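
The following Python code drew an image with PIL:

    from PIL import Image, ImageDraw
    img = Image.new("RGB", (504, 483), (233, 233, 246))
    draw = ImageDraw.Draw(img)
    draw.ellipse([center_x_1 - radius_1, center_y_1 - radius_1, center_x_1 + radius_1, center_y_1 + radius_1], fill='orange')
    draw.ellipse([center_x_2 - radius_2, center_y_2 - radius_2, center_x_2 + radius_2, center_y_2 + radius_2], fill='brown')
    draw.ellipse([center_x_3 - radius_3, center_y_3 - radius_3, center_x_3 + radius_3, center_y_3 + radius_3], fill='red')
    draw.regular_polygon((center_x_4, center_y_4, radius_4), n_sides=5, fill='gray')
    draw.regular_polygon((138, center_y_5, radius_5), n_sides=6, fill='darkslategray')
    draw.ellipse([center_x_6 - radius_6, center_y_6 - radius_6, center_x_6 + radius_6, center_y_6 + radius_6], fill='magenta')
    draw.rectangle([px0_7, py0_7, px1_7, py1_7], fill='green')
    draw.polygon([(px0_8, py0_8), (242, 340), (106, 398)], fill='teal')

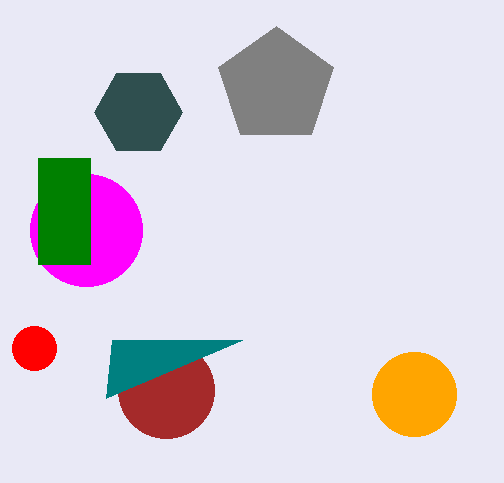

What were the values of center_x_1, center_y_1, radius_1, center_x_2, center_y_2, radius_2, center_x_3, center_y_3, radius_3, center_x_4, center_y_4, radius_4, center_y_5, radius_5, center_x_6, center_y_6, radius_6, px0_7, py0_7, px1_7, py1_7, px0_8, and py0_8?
center_x_1 = 414
center_y_1 = 394
radius_1 = 42
center_x_2 = 166
center_y_2 = 390
radius_2 = 48
center_x_3 = 34
center_y_3 = 348
radius_3 = 22
center_x_4 = 276
center_y_4 = 86
radius_4 = 60
center_y_5 = 112
radius_5 = 44
center_x_6 = 86
center_y_6 = 230
radius_6 = 56
px0_7 = 38
py0_7 = 158
px1_7 = 90
py1_7 = 264
px0_8 = 112
py0_8 = 340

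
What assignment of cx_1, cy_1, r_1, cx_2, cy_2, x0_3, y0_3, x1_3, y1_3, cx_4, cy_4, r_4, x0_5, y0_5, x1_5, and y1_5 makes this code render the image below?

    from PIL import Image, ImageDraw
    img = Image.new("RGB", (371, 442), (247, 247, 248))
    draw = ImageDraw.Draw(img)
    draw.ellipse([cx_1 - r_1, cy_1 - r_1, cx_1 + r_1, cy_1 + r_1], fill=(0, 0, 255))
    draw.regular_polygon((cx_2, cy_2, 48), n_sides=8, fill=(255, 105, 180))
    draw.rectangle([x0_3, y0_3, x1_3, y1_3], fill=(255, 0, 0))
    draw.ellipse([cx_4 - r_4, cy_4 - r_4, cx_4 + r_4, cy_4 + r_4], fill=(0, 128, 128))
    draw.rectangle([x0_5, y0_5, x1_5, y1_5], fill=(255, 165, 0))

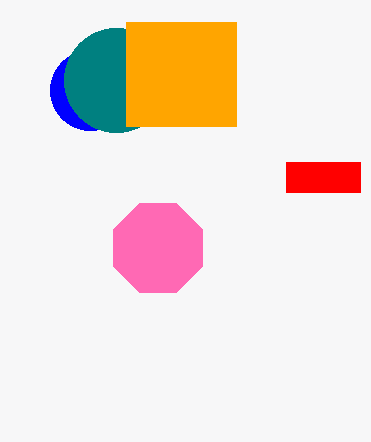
cx_1 = 90
cy_1 = 90
r_1 = 40
cx_2 = 158
cy_2 = 248
x0_3 = 286
y0_3 = 162
x1_3 = 360
y1_3 = 192
cx_4 = 116
cy_4 = 80
r_4 = 52
x0_5 = 126
y0_5 = 22
x1_5 = 236
y1_5 = 126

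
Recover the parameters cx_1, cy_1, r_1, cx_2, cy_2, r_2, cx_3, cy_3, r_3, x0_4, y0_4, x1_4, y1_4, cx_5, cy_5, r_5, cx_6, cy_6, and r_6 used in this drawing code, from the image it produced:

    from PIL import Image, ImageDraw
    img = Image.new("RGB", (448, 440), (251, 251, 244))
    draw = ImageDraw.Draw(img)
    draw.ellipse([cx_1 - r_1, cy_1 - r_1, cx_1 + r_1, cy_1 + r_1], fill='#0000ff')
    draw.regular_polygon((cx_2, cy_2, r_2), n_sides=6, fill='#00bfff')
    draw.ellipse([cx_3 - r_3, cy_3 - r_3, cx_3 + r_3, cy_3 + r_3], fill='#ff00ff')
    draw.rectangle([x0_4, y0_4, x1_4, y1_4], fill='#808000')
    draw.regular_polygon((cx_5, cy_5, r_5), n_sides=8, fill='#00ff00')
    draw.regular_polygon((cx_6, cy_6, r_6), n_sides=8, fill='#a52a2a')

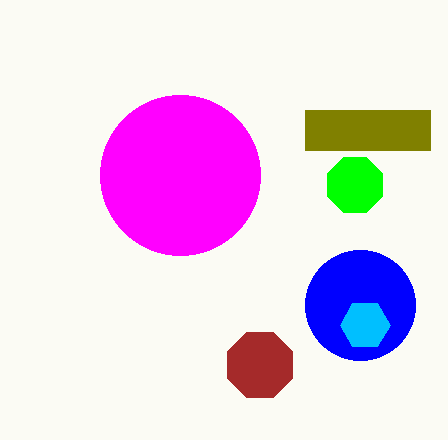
cx_1 = 360
cy_1 = 305
r_1 = 55
cx_2 = 365
cy_2 = 325
r_2 = 25
cx_3 = 180
cy_3 = 175
r_3 = 80
x0_4 = 305
y0_4 = 110
x1_4 = 430
y1_4 = 150
cx_5 = 355
cy_5 = 185
r_5 = 30
cx_6 = 260
cy_6 = 365
r_6 = 35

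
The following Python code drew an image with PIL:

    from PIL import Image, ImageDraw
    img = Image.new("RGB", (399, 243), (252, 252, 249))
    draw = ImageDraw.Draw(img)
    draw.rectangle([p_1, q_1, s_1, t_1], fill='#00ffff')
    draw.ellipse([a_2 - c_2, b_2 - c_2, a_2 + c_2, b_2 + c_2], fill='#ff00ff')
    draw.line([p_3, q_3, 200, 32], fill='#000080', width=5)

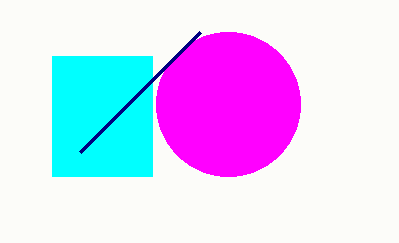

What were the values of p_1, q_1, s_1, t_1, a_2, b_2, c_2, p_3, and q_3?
p_1 = 52; q_1 = 56; s_1 = 152; t_1 = 176; a_2 = 228; b_2 = 104; c_2 = 72; p_3 = 80; q_3 = 152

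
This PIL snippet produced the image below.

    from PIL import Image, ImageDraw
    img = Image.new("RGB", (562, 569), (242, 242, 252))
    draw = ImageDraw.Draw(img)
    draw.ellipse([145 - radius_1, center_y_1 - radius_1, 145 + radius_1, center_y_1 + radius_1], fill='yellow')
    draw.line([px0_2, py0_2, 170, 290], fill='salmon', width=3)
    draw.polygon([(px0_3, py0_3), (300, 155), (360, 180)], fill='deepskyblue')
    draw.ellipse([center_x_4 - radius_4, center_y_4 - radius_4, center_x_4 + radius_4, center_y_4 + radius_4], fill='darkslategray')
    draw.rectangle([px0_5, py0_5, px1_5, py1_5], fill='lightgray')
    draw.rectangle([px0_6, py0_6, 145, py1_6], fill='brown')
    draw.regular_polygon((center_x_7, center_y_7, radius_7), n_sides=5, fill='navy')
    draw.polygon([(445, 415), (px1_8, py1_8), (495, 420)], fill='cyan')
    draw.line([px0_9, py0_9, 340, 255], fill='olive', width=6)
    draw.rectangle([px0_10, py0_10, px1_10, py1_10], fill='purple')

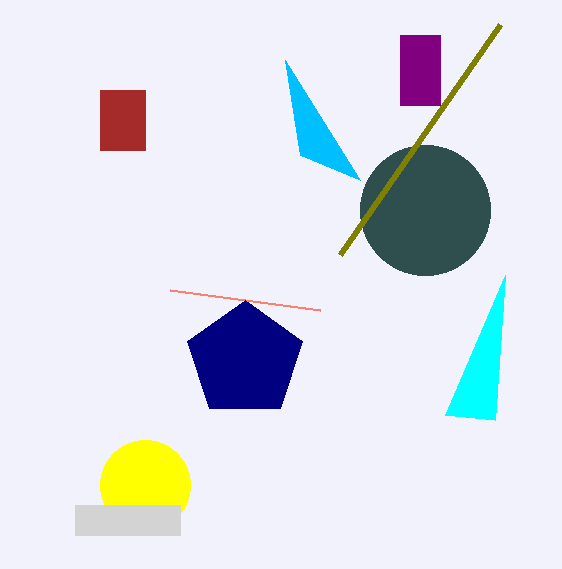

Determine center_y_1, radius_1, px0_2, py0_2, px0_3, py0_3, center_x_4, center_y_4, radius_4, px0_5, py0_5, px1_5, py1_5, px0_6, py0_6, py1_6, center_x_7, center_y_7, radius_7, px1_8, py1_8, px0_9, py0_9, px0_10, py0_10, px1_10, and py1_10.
center_y_1 = 485
radius_1 = 45
px0_2 = 320
py0_2 = 310
px0_3 = 285
py0_3 = 60
center_x_4 = 425
center_y_4 = 210
radius_4 = 65
px0_5 = 75
py0_5 = 505
px1_5 = 180
py1_5 = 535
px0_6 = 100
py0_6 = 90
py1_6 = 150
center_x_7 = 245
center_y_7 = 360
radius_7 = 60
px1_8 = 505
py1_8 = 275
px0_9 = 500
py0_9 = 25
px0_10 = 400
py0_10 = 35
px1_10 = 440
py1_10 = 105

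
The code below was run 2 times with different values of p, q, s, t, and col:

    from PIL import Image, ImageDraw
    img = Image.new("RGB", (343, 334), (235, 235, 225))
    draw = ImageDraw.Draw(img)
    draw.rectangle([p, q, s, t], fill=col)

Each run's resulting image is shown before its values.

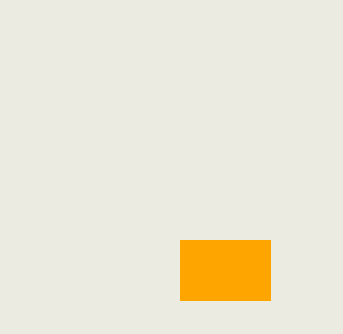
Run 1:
p = 180
q = 240
s = 270
t = 300
col = 'orange'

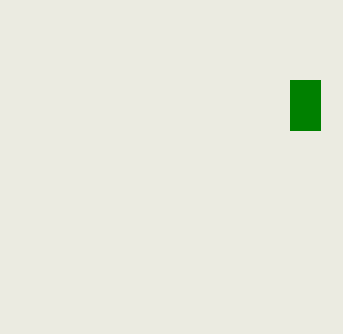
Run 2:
p = 290, q = 80, s = 320, t = 130, col = 'green'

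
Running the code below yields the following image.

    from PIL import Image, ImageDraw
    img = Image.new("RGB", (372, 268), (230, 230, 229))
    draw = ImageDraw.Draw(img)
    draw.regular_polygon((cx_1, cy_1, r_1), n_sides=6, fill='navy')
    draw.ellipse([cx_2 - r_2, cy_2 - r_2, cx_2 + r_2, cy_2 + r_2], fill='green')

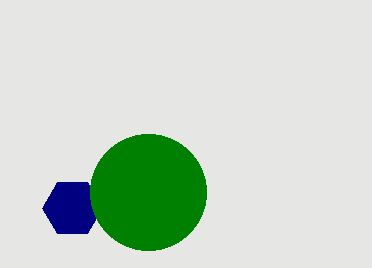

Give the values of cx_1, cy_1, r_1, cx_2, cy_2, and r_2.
cx_1 = 72; cy_1 = 208; r_1 = 30; cx_2 = 148; cy_2 = 192; r_2 = 58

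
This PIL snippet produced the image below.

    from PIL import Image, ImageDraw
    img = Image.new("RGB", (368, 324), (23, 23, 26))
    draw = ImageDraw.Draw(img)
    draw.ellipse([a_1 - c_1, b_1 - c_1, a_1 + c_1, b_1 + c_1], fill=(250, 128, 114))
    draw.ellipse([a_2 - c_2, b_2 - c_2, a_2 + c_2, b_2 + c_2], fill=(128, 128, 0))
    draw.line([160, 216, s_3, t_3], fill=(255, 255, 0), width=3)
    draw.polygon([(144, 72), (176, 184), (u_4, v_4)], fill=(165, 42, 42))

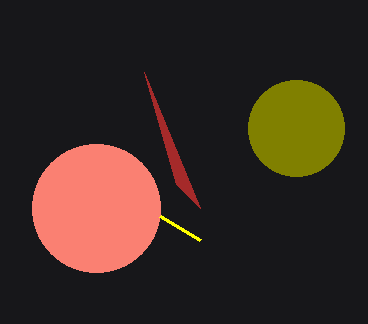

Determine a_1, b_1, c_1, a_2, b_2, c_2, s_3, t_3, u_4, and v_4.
a_1 = 96, b_1 = 208, c_1 = 64, a_2 = 296, b_2 = 128, c_2 = 48, s_3 = 200, t_3 = 240, u_4 = 200, v_4 = 208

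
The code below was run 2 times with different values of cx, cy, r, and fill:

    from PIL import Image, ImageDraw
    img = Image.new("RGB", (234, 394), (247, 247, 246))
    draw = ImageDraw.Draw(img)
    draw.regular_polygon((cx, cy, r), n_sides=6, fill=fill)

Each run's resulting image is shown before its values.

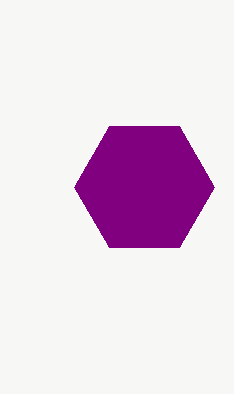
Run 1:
cx = 144
cy = 187
r = 70
fill = 'purple'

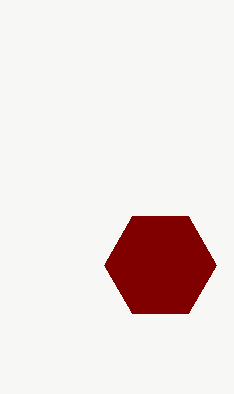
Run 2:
cx = 160, cy = 265, r = 56, fill = 'maroon'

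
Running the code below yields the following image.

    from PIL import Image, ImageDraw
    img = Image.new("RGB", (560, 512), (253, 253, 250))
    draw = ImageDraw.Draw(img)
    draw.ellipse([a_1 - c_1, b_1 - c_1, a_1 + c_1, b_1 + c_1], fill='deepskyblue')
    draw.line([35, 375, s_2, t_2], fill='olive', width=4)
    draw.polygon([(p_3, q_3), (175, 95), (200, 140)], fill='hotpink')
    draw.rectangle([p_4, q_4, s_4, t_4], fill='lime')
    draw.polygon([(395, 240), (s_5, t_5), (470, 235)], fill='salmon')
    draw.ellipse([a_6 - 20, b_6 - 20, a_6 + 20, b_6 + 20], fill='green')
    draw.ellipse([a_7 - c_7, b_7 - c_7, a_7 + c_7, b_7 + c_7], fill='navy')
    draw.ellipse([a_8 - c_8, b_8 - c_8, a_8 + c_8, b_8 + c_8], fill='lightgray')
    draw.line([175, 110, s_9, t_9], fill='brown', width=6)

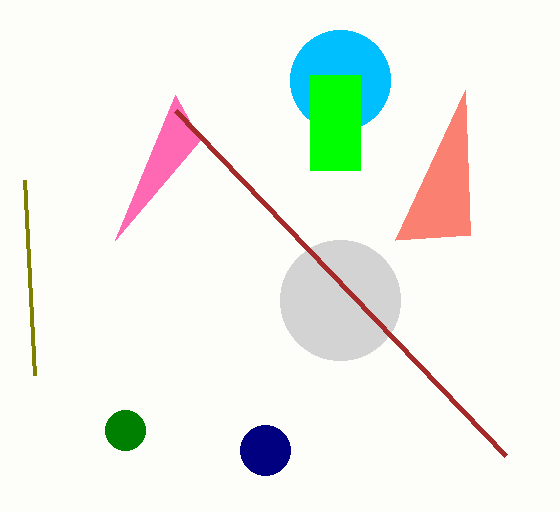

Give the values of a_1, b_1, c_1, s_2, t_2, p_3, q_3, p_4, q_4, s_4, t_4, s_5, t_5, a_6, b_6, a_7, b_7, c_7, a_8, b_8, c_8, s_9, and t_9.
a_1 = 340; b_1 = 80; c_1 = 50; s_2 = 25; t_2 = 180; p_3 = 115; q_3 = 240; p_4 = 310; q_4 = 75; s_4 = 360; t_4 = 170; s_5 = 465; t_5 = 90; a_6 = 125; b_6 = 430; a_7 = 265; b_7 = 450; c_7 = 25; a_8 = 340; b_8 = 300; c_8 = 60; s_9 = 505; t_9 = 455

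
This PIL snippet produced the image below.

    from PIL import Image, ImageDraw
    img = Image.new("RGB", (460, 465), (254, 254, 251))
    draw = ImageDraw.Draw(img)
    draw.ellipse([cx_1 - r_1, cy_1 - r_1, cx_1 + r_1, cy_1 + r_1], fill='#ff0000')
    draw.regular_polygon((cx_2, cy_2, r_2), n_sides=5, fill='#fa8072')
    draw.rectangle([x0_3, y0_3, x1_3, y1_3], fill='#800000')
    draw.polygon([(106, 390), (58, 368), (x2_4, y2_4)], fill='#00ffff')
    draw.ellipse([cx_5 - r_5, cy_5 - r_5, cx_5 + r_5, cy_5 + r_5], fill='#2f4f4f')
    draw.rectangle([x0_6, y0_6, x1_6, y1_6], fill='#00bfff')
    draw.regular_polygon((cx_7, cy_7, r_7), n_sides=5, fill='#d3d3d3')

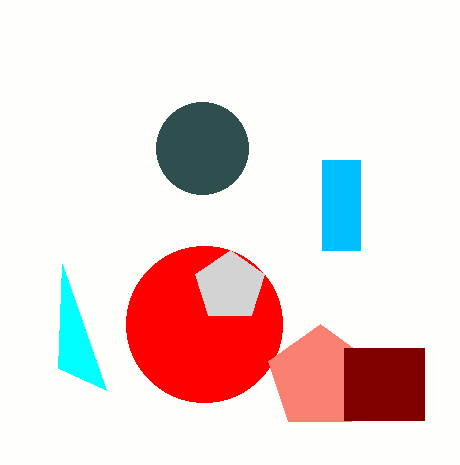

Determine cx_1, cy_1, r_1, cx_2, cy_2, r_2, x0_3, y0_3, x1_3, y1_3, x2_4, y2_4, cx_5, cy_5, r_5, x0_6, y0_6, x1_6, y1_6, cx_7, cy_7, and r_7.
cx_1 = 204; cy_1 = 324; r_1 = 78; cx_2 = 320; cy_2 = 378; r_2 = 54; x0_3 = 344; y0_3 = 348; x1_3 = 424; y1_3 = 420; x2_4 = 62; y2_4 = 264; cx_5 = 202; cy_5 = 148; r_5 = 46; x0_6 = 322; y0_6 = 160; x1_6 = 360; y1_6 = 250; cx_7 = 230; cy_7 = 286; r_7 = 36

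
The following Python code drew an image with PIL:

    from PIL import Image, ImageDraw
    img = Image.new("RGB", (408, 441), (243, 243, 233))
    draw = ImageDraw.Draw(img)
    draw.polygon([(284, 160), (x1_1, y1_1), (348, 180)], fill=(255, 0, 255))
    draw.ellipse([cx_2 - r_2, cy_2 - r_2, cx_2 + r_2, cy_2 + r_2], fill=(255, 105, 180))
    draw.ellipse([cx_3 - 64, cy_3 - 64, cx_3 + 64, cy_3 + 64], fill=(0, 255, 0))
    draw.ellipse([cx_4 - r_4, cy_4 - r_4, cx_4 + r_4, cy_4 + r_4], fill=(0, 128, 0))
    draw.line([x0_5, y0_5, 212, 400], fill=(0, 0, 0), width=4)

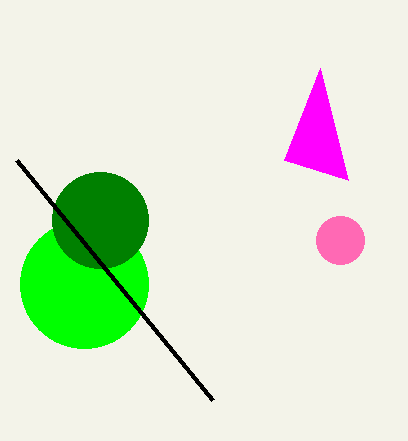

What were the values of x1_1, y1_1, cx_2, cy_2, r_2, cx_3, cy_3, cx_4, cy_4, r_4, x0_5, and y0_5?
x1_1 = 320, y1_1 = 68, cx_2 = 340, cy_2 = 240, r_2 = 24, cx_3 = 84, cy_3 = 284, cx_4 = 100, cy_4 = 220, r_4 = 48, x0_5 = 16, y0_5 = 160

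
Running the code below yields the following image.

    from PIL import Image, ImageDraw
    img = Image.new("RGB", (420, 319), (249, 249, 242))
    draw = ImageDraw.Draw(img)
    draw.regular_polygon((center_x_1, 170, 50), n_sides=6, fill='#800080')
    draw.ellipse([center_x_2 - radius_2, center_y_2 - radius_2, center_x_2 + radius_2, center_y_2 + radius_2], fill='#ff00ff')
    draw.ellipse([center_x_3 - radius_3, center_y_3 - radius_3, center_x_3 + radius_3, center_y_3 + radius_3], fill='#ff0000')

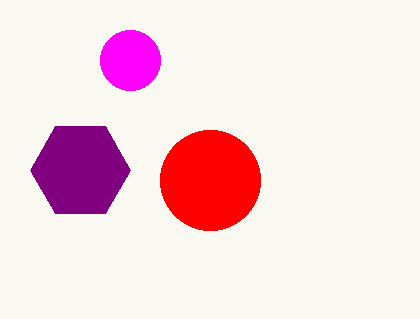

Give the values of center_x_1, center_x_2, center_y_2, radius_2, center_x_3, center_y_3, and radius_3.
center_x_1 = 80; center_x_2 = 130; center_y_2 = 60; radius_2 = 30; center_x_3 = 210; center_y_3 = 180; radius_3 = 50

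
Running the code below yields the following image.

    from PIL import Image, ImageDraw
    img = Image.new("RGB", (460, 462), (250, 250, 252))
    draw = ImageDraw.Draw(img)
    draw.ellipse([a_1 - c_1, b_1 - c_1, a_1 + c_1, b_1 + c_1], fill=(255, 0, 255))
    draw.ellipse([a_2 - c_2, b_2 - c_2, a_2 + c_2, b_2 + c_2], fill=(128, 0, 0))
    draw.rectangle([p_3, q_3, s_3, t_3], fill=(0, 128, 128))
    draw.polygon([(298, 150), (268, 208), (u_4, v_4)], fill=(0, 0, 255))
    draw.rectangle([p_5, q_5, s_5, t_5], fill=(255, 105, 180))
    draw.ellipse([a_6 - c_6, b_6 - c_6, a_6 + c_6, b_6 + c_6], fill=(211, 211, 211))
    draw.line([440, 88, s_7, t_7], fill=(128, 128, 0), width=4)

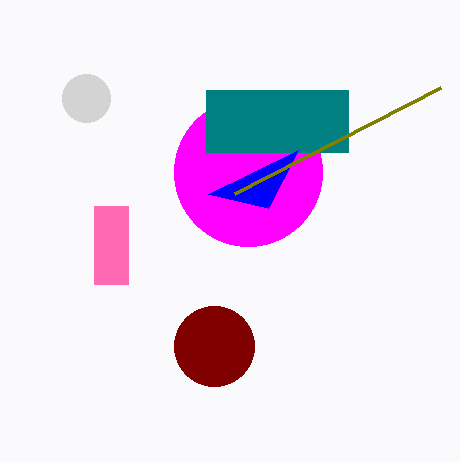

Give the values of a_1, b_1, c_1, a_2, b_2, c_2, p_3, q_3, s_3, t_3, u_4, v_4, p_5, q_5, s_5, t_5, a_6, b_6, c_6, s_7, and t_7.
a_1 = 248, b_1 = 172, c_1 = 74, a_2 = 214, b_2 = 346, c_2 = 40, p_3 = 206, q_3 = 90, s_3 = 348, t_3 = 152, u_4 = 208, v_4 = 194, p_5 = 94, q_5 = 206, s_5 = 128, t_5 = 284, a_6 = 86, b_6 = 98, c_6 = 24, s_7 = 234, t_7 = 194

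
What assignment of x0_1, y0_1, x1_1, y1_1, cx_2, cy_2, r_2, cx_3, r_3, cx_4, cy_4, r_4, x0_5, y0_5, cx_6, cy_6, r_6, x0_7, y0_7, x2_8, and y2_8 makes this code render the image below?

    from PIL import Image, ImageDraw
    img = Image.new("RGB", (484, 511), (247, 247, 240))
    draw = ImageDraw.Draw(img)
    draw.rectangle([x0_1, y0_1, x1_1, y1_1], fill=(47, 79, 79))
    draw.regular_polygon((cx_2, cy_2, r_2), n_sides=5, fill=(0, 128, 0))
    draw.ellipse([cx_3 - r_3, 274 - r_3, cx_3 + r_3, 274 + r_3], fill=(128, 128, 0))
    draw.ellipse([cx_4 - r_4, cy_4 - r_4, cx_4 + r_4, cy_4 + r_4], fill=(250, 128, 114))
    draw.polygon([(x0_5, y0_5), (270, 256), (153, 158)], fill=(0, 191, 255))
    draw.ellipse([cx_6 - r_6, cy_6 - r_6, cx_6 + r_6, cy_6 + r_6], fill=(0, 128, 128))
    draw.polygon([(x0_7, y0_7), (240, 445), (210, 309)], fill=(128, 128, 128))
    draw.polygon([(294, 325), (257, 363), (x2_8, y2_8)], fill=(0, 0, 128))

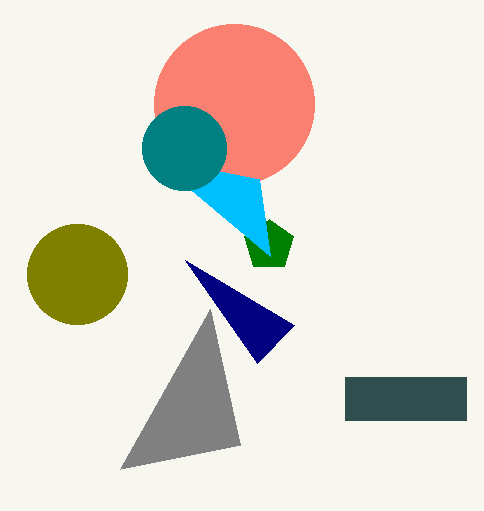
x0_1 = 345; y0_1 = 377; x1_1 = 466; y1_1 = 420; cx_2 = 269; cy_2 = 245; r_2 = 26; cx_3 = 77; r_3 = 50; cx_4 = 234; cy_4 = 104; r_4 = 80; x0_5 = 259; y0_5 = 179; cx_6 = 184; cy_6 = 148; r_6 = 42; x0_7 = 120; y0_7 = 469; x2_8 = 185; y2_8 = 260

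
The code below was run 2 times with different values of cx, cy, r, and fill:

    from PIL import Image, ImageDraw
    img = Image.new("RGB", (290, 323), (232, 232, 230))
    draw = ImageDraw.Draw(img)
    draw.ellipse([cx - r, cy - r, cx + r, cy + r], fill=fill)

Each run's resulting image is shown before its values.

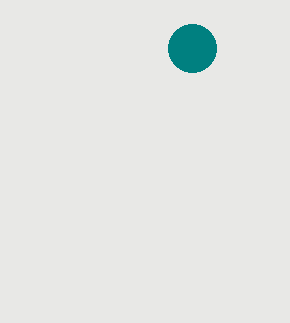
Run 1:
cx = 192
cy = 48
r = 24
fill = 'teal'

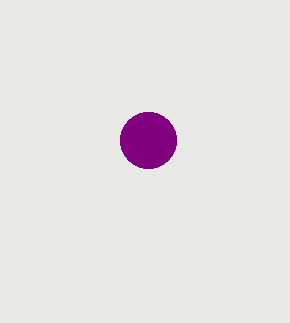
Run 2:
cx = 148; cy = 140; r = 28; fill = 'purple'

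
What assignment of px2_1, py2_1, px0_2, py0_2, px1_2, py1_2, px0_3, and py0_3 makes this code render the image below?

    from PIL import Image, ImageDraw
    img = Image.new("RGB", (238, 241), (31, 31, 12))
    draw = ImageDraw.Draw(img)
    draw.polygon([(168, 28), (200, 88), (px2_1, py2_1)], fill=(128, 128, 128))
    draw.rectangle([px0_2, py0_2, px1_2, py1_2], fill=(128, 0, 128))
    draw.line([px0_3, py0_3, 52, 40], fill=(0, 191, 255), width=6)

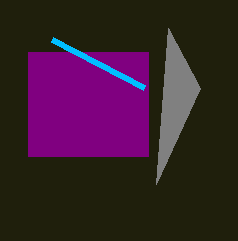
px2_1 = 156, py2_1 = 184, px0_2 = 28, py0_2 = 52, px1_2 = 148, py1_2 = 156, px0_3 = 144, py0_3 = 88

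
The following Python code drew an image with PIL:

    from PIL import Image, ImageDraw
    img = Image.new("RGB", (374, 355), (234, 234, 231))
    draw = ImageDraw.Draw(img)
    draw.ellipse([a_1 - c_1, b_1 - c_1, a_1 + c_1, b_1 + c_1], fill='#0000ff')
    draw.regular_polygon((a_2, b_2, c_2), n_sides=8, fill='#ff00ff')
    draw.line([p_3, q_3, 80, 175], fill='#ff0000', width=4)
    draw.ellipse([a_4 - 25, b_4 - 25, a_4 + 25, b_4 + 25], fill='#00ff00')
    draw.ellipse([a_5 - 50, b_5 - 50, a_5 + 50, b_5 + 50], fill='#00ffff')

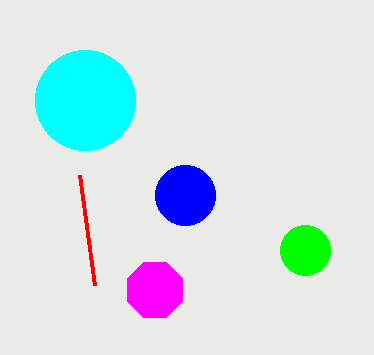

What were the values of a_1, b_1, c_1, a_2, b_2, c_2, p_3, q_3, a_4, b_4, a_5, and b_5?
a_1 = 185; b_1 = 195; c_1 = 30; a_2 = 155; b_2 = 290; c_2 = 30; p_3 = 95; q_3 = 285; a_4 = 305; b_4 = 250; a_5 = 85; b_5 = 100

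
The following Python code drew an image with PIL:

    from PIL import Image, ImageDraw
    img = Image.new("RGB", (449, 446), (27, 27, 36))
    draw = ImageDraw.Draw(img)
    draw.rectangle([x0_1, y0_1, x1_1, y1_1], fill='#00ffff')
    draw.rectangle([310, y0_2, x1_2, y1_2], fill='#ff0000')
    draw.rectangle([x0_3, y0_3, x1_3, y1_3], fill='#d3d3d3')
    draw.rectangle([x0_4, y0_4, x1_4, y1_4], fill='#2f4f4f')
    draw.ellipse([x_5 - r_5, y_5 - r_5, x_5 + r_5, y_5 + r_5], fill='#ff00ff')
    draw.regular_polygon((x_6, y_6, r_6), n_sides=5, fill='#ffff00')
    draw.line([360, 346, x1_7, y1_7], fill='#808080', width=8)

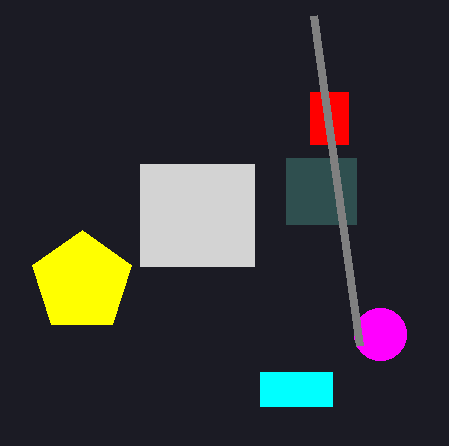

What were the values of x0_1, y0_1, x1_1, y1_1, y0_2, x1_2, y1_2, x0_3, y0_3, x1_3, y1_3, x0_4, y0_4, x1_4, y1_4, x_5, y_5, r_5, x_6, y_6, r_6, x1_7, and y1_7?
x0_1 = 260
y0_1 = 372
x1_1 = 332
y1_1 = 406
y0_2 = 92
x1_2 = 348
y1_2 = 144
x0_3 = 140
y0_3 = 164
x1_3 = 254
y1_3 = 266
x0_4 = 286
y0_4 = 158
x1_4 = 356
y1_4 = 224
x_5 = 380
y_5 = 334
r_5 = 26
x_6 = 82
y_6 = 282
r_6 = 52
x1_7 = 314
y1_7 = 16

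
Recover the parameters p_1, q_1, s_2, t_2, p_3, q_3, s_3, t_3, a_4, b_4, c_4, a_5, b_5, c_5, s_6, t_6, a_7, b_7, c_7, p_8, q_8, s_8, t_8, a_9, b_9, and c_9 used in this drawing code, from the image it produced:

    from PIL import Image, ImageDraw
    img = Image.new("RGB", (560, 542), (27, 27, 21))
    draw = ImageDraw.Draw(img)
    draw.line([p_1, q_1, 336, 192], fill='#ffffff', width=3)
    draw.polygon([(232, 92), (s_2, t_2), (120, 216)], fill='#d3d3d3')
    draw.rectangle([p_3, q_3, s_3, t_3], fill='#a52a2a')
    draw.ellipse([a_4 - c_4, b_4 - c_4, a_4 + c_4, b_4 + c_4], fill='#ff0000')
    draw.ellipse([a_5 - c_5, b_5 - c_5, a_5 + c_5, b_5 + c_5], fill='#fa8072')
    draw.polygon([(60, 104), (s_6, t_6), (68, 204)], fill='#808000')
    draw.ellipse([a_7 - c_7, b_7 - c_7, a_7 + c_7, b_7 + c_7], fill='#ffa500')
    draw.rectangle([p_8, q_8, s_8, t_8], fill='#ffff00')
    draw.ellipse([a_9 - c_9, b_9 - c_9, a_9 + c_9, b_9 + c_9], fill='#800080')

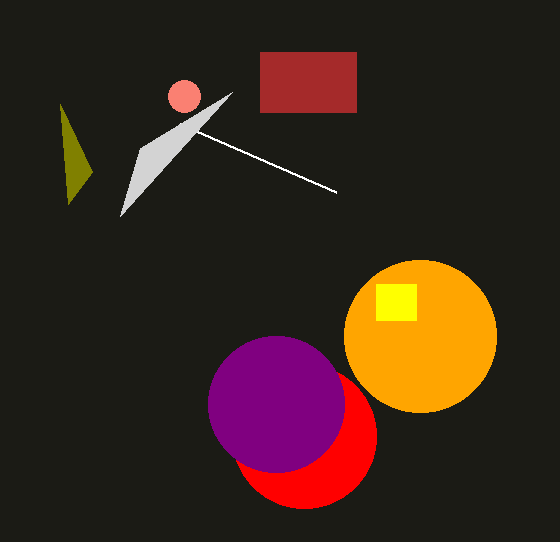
p_1 = 180; q_1 = 124; s_2 = 140; t_2 = 148; p_3 = 260; q_3 = 52; s_3 = 356; t_3 = 112; a_4 = 304; b_4 = 436; c_4 = 72; a_5 = 184; b_5 = 96; c_5 = 16; s_6 = 92; t_6 = 172; a_7 = 420; b_7 = 336; c_7 = 76; p_8 = 376; q_8 = 284; s_8 = 416; t_8 = 320; a_9 = 276; b_9 = 404; c_9 = 68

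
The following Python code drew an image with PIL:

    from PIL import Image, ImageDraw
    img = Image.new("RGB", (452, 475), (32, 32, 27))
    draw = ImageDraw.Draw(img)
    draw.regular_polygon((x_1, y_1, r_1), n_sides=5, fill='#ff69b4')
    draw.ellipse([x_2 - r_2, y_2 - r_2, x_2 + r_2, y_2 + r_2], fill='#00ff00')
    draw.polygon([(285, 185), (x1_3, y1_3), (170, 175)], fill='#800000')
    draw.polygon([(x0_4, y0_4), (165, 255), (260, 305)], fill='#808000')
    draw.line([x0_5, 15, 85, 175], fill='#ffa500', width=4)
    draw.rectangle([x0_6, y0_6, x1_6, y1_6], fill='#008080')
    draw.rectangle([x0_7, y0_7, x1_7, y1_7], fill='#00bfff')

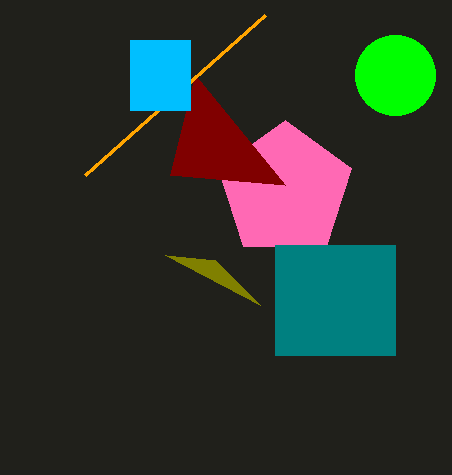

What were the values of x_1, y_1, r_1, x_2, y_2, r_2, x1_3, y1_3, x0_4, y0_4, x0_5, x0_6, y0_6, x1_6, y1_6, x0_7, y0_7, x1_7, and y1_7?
x_1 = 285
y_1 = 190
r_1 = 70
x_2 = 395
y_2 = 75
r_2 = 40
x1_3 = 195
y1_3 = 75
x0_4 = 215
y0_4 = 260
x0_5 = 265
x0_6 = 275
y0_6 = 245
x1_6 = 395
y1_6 = 355
x0_7 = 130
y0_7 = 40
x1_7 = 190
y1_7 = 110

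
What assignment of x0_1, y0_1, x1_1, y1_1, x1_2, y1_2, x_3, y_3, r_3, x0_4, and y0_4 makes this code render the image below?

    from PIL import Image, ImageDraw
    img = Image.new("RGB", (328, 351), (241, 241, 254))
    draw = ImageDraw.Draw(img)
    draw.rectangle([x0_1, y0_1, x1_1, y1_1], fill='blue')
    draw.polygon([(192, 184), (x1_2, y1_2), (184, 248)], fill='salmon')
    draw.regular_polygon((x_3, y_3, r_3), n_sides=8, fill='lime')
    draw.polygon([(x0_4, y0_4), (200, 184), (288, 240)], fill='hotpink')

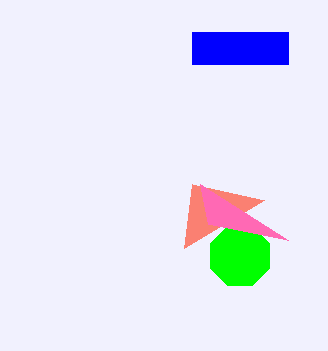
x0_1 = 192, y0_1 = 32, x1_1 = 288, y1_1 = 64, x1_2 = 264, y1_2 = 200, x_3 = 240, y_3 = 256, r_3 = 32, x0_4 = 208, y0_4 = 224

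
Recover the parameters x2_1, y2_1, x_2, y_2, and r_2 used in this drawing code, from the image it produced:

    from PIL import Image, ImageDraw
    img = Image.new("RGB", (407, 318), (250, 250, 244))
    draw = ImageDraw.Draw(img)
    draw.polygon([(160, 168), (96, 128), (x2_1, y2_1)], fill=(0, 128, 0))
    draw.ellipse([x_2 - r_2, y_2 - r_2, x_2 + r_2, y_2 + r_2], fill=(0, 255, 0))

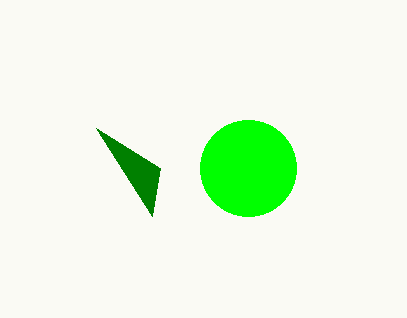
x2_1 = 152
y2_1 = 216
x_2 = 248
y_2 = 168
r_2 = 48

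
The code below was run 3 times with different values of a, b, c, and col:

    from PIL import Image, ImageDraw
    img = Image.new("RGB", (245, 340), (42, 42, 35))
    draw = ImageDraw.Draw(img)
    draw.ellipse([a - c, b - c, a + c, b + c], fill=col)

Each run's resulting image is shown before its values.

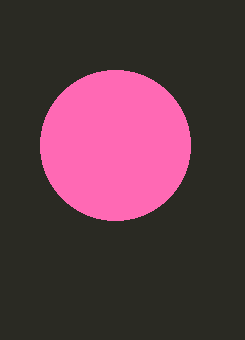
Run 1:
a = 115; b = 145; c = 75; col = 'hotpink'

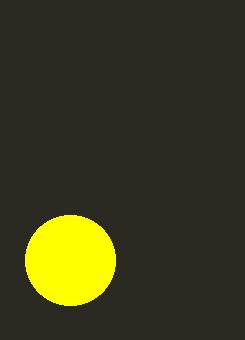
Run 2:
a = 70; b = 260; c = 45; col = 'yellow'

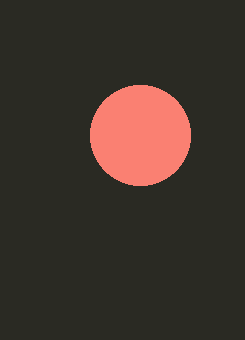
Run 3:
a = 140; b = 135; c = 50; col = 'salmon'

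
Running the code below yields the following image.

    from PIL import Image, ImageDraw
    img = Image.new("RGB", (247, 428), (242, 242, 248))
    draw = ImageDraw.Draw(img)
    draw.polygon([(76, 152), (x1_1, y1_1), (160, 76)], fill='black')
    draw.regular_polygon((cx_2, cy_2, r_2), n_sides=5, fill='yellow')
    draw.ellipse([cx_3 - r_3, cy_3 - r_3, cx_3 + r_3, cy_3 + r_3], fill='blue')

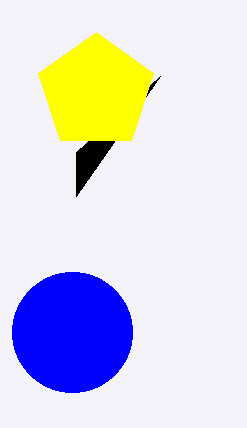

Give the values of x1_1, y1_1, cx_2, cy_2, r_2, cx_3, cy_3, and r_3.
x1_1 = 76
y1_1 = 196
cx_2 = 96
cy_2 = 92
r_2 = 60
cx_3 = 72
cy_3 = 332
r_3 = 60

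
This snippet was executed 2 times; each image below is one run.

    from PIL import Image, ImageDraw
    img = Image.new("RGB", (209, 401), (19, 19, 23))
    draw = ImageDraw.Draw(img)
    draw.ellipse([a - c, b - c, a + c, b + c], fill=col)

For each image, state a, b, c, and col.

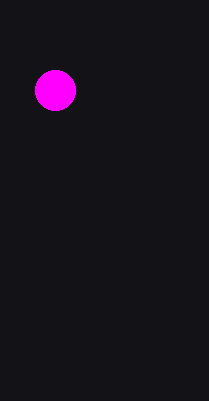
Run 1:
a = 55; b = 90; c = 20; col = 'magenta'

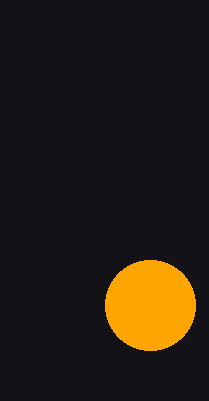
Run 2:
a = 150; b = 305; c = 45; col = 'orange'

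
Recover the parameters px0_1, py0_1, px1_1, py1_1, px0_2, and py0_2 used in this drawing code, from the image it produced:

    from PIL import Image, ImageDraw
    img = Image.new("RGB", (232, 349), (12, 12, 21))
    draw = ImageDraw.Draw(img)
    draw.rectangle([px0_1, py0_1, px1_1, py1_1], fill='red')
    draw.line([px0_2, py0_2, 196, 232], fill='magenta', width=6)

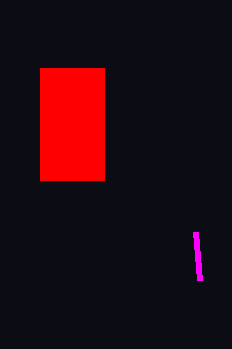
px0_1 = 40
py0_1 = 68
px1_1 = 104
py1_1 = 180
px0_2 = 200
py0_2 = 280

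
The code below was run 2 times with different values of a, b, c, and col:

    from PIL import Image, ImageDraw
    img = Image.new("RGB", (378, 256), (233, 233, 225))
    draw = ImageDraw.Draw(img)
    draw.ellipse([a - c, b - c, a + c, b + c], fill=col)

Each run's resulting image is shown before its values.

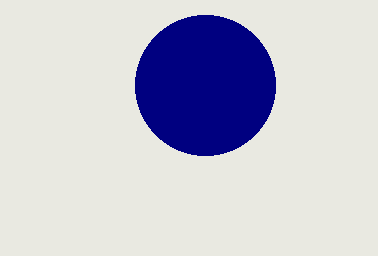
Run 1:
a = 205
b = 85
c = 70
col = 'navy'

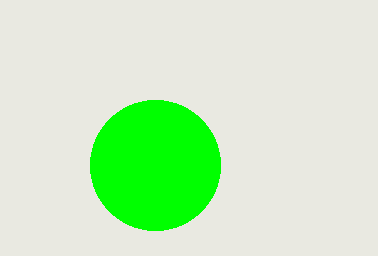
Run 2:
a = 155
b = 165
c = 65
col = 'lime'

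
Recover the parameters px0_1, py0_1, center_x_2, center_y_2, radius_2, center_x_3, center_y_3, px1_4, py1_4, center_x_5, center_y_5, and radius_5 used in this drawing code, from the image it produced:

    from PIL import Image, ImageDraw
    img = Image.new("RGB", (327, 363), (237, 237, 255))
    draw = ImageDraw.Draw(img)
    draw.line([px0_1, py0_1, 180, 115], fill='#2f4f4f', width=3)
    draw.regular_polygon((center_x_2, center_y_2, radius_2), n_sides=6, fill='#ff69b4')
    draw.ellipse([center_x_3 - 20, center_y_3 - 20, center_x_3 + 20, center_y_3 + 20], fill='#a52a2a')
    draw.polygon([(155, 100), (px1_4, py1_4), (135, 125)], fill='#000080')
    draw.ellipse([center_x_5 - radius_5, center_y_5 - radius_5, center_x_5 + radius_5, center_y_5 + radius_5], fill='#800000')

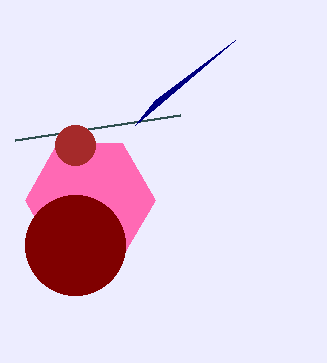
px0_1 = 15
py0_1 = 140
center_x_2 = 90
center_y_2 = 200
radius_2 = 65
center_x_3 = 75
center_y_3 = 145
px1_4 = 235
py1_4 = 40
center_x_5 = 75
center_y_5 = 245
radius_5 = 50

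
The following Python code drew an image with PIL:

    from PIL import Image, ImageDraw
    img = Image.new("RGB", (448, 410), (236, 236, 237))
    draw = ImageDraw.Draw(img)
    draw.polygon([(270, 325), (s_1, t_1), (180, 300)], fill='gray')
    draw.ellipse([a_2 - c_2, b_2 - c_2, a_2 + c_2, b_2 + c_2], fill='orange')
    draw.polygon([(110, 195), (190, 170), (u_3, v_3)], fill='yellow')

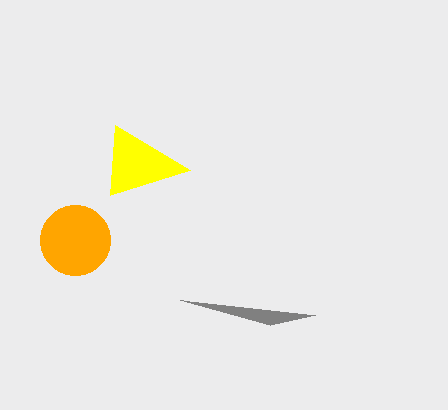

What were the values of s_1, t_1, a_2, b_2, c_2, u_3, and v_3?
s_1 = 315; t_1 = 315; a_2 = 75; b_2 = 240; c_2 = 35; u_3 = 115; v_3 = 125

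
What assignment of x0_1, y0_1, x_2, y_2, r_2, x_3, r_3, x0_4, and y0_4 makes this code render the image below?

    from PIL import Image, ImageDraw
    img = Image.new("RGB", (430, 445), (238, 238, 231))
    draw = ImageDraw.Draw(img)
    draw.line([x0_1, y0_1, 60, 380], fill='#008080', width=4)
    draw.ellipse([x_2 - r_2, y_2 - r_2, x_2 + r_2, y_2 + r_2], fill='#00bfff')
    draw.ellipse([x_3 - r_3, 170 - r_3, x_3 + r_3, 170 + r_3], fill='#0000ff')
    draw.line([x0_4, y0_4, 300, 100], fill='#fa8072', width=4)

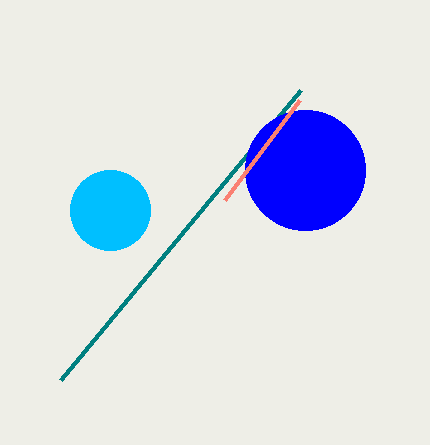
x0_1 = 300
y0_1 = 90
x_2 = 110
y_2 = 210
r_2 = 40
x_3 = 305
r_3 = 60
x0_4 = 225
y0_4 = 200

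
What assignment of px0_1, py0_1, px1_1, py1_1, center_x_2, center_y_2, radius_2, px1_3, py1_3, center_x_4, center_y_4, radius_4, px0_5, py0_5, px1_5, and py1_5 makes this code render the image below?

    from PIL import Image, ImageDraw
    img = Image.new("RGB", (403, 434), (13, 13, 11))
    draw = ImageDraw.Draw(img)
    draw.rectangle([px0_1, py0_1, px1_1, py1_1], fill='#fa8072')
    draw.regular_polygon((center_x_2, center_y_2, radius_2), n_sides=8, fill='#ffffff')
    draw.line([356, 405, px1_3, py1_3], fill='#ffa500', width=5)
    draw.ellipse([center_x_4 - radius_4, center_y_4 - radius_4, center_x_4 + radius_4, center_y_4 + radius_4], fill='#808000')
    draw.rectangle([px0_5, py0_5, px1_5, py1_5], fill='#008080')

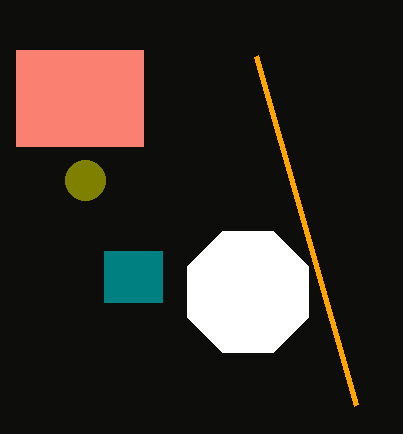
px0_1 = 16; py0_1 = 50; px1_1 = 143; py1_1 = 146; center_x_2 = 248; center_y_2 = 292; radius_2 = 66; px1_3 = 256; py1_3 = 56; center_x_4 = 85; center_y_4 = 180; radius_4 = 20; px0_5 = 104; py0_5 = 251; px1_5 = 162; py1_5 = 302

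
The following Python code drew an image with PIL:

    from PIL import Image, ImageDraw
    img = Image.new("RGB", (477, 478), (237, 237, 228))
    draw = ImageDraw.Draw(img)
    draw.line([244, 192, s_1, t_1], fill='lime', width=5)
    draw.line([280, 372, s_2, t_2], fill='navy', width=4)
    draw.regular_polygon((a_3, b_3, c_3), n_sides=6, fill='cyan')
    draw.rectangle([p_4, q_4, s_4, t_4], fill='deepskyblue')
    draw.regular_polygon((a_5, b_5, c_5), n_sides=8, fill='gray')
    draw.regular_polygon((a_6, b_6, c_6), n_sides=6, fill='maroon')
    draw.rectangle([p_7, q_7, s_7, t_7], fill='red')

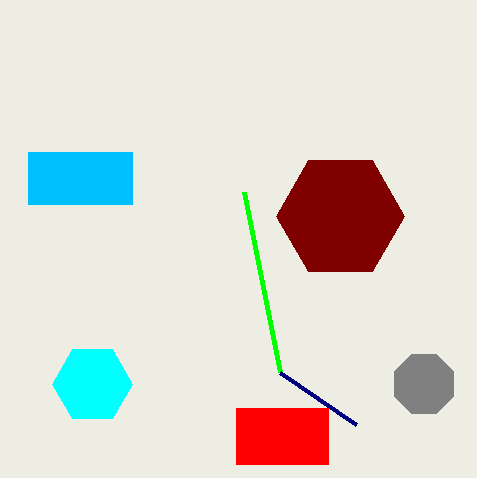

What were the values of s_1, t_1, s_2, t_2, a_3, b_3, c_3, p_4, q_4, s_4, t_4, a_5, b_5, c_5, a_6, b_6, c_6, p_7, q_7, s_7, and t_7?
s_1 = 280, t_1 = 372, s_2 = 356, t_2 = 424, a_3 = 92, b_3 = 384, c_3 = 40, p_4 = 28, q_4 = 152, s_4 = 132, t_4 = 204, a_5 = 424, b_5 = 384, c_5 = 32, a_6 = 340, b_6 = 216, c_6 = 64, p_7 = 236, q_7 = 408, s_7 = 328, t_7 = 464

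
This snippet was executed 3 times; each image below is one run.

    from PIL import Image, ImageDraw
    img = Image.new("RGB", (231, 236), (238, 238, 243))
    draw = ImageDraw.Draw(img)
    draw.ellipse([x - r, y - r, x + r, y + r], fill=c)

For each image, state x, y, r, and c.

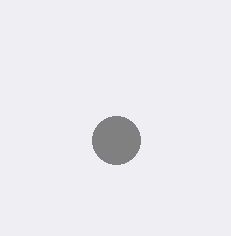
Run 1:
x = 116, y = 140, r = 24, c = 'gray'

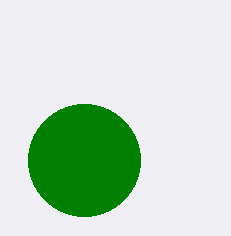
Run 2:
x = 84, y = 160, r = 56, c = 'green'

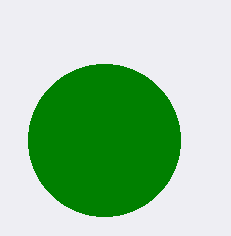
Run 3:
x = 104
y = 140
r = 76
c = 'green'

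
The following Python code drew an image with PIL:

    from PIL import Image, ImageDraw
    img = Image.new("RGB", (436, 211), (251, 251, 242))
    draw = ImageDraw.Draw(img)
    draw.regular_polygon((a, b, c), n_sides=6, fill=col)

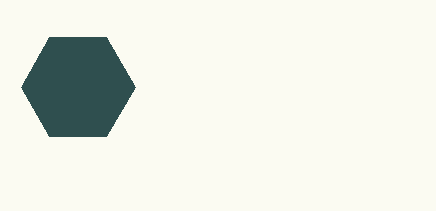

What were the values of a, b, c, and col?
a = 78, b = 87, c = 57, col = 'darkslategray'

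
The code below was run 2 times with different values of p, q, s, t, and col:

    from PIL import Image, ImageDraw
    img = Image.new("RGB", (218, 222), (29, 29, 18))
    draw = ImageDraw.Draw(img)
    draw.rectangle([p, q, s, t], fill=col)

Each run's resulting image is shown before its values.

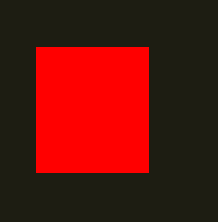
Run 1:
p = 36; q = 47; s = 148; t = 172; col = 'red'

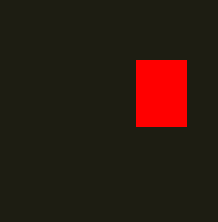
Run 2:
p = 136, q = 60, s = 186, t = 126, col = 'red'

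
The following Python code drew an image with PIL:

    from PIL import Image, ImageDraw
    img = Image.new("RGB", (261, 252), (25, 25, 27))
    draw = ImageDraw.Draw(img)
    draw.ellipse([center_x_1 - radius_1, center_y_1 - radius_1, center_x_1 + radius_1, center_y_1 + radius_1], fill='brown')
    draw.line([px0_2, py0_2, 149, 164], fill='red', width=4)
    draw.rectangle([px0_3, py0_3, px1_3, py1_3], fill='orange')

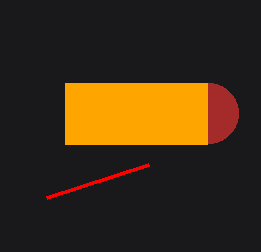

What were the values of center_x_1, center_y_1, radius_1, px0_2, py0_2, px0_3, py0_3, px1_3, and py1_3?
center_x_1 = 208; center_y_1 = 113; radius_1 = 30; px0_2 = 47; py0_2 = 197; px0_3 = 65; py0_3 = 83; px1_3 = 207; py1_3 = 144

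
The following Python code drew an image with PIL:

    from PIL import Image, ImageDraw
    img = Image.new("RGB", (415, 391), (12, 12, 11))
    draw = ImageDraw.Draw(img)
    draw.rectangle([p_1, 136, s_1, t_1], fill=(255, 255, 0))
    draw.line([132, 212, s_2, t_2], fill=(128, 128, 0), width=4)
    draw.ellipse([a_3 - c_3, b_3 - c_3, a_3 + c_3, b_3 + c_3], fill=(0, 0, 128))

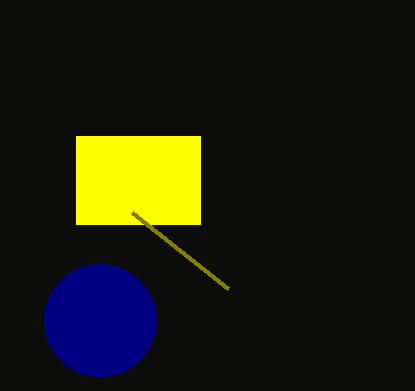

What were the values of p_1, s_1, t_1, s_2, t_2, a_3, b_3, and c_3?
p_1 = 76; s_1 = 200; t_1 = 224; s_2 = 228; t_2 = 288; a_3 = 100; b_3 = 320; c_3 = 56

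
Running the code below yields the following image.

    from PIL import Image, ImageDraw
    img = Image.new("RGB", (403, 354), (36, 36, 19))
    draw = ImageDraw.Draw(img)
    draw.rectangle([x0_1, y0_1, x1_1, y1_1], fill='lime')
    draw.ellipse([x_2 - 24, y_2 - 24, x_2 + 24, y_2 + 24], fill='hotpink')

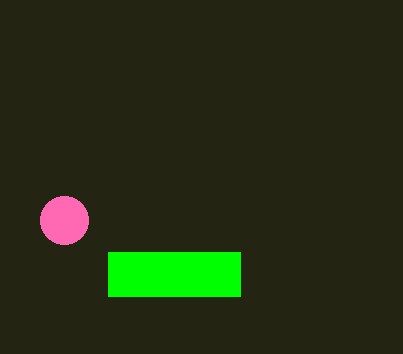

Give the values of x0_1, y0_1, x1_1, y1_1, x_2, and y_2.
x0_1 = 108; y0_1 = 252; x1_1 = 240; y1_1 = 296; x_2 = 64; y_2 = 220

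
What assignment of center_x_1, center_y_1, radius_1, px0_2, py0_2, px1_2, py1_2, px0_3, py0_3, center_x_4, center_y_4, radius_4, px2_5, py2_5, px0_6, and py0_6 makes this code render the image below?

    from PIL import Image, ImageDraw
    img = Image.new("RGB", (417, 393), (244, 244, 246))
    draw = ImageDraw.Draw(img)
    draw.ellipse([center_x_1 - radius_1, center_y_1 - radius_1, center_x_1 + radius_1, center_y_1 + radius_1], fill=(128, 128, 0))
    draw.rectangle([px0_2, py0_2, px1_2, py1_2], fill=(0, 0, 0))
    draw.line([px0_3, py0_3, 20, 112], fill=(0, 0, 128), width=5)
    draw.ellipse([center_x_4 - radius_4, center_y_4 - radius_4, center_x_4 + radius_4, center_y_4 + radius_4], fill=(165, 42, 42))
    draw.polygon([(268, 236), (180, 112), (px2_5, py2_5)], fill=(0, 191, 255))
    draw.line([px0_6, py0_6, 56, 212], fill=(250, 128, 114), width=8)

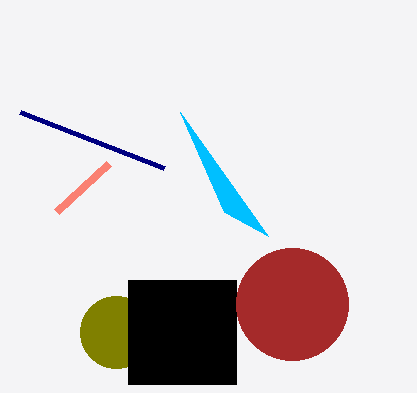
center_x_1 = 116
center_y_1 = 332
radius_1 = 36
px0_2 = 128
py0_2 = 280
px1_2 = 236
py1_2 = 384
px0_3 = 164
py0_3 = 168
center_x_4 = 292
center_y_4 = 304
radius_4 = 56
px2_5 = 224
py2_5 = 212
px0_6 = 108
py0_6 = 164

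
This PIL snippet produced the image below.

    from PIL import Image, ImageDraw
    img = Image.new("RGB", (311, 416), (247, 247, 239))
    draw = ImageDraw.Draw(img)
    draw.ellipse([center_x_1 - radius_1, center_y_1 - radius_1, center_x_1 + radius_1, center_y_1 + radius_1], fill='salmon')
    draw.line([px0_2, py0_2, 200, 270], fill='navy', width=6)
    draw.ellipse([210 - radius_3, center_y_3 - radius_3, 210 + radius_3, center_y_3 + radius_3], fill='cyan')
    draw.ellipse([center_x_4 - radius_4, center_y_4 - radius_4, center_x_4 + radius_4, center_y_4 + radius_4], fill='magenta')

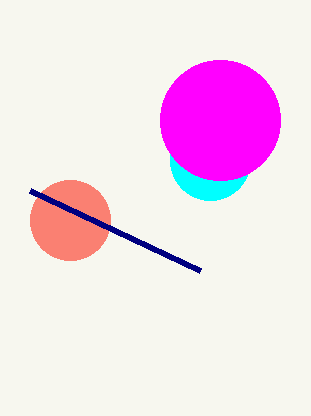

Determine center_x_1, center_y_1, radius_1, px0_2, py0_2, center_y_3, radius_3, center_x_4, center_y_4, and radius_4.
center_x_1 = 70, center_y_1 = 220, radius_1 = 40, px0_2 = 30, py0_2 = 190, center_y_3 = 160, radius_3 = 40, center_x_4 = 220, center_y_4 = 120, radius_4 = 60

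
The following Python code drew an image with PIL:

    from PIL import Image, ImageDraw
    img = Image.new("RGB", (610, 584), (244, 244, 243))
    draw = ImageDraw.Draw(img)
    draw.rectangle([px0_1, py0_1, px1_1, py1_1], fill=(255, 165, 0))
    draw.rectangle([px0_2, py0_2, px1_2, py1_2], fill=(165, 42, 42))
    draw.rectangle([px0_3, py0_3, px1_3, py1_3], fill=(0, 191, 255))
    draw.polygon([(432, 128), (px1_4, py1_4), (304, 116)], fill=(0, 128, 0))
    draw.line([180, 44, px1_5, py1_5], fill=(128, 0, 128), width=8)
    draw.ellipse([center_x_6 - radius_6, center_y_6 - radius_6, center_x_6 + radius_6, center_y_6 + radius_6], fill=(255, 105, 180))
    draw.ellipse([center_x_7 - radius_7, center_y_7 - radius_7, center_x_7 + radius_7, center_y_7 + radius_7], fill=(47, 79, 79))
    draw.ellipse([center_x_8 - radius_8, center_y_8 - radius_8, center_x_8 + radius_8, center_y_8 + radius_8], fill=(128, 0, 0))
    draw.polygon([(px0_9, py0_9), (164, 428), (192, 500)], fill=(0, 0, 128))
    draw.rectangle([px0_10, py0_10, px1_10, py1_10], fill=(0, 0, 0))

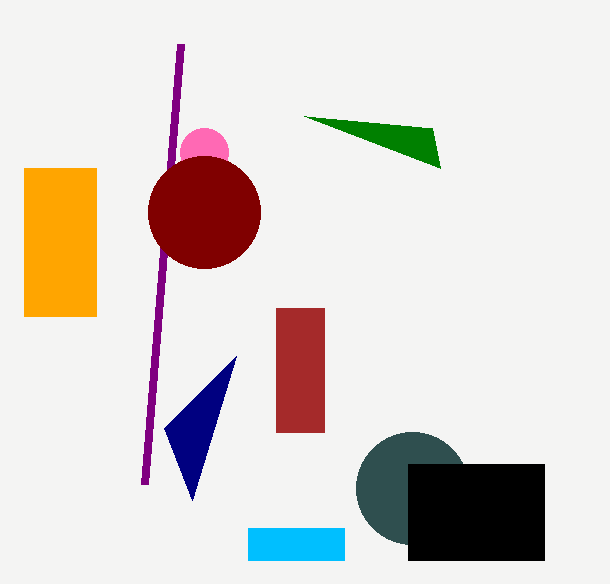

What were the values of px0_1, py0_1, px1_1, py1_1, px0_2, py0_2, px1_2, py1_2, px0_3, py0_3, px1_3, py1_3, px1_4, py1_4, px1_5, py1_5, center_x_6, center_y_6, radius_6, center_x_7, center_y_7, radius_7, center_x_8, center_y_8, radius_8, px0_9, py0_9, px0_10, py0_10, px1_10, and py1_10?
px0_1 = 24
py0_1 = 168
px1_1 = 96
py1_1 = 316
px0_2 = 276
py0_2 = 308
px1_2 = 324
py1_2 = 432
px0_3 = 248
py0_3 = 528
px1_3 = 344
py1_3 = 560
px1_4 = 440
py1_4 = 168
px1_5 = 144
py1_5 = 484
center_x_6 = 204
center_y_6 = 152
radius_6 = 24
center_x_7 = 412
center_y_7 = 488
radius_7 = 56
center_x_8 = 204
center_y_8 = 212
radius_8 = 56
px0_9 = 236
py0_9 = 356
px0_10 = 408
py0_10 = 464
px1_10 = 544
py1_10 = 560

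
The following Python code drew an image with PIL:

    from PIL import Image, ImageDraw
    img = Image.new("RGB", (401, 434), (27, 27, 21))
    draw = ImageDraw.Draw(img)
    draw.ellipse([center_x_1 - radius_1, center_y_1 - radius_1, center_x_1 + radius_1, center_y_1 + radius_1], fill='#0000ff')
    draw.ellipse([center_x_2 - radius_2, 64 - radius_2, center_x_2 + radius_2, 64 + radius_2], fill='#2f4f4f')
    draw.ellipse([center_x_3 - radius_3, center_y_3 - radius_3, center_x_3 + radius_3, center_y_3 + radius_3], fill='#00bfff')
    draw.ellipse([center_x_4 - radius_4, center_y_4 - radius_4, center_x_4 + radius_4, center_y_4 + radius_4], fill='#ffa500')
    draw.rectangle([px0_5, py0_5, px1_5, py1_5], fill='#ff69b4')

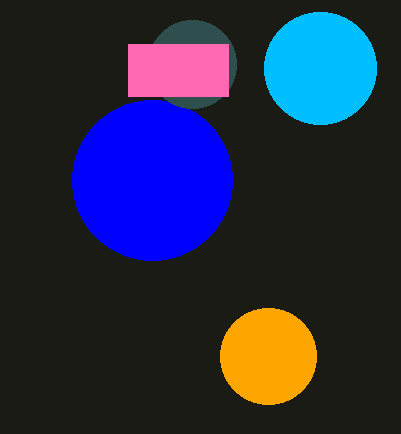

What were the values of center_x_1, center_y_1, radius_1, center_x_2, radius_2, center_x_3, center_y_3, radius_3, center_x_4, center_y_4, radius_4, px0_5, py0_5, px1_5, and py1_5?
center_x_1 = 152
center_y_1 = 180
radius_1 = 80
center_x_2 = 192
radius_2 = 44
center_x_3 = 320
center_y_3 = 68
radius_3 = 56
center_x_4 = 268
center_y_4 = 356
radius_4 = 48
px0_5 = 128
py0_5 = 44
px1_5 = 228
py1_5 = 96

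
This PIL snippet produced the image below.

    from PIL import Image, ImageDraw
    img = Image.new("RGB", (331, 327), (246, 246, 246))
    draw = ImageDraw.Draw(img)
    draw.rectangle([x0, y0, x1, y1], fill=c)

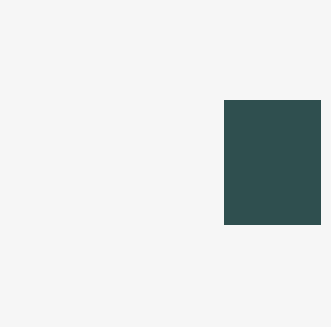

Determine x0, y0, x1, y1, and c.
x0 = 224; y0 = 100; x1 = 320; y1 = 224; c = 'darkslategray'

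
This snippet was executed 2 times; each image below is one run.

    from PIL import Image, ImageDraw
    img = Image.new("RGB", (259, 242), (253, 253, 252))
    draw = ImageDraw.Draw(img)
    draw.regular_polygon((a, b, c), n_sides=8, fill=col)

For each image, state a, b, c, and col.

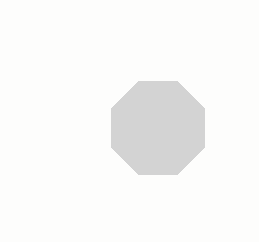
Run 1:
a = 158
b = 128
c = 50
col = 'lightgray'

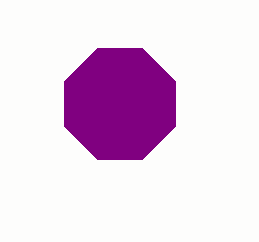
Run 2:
a = 120; b = 104; c = 60; col = 'purple'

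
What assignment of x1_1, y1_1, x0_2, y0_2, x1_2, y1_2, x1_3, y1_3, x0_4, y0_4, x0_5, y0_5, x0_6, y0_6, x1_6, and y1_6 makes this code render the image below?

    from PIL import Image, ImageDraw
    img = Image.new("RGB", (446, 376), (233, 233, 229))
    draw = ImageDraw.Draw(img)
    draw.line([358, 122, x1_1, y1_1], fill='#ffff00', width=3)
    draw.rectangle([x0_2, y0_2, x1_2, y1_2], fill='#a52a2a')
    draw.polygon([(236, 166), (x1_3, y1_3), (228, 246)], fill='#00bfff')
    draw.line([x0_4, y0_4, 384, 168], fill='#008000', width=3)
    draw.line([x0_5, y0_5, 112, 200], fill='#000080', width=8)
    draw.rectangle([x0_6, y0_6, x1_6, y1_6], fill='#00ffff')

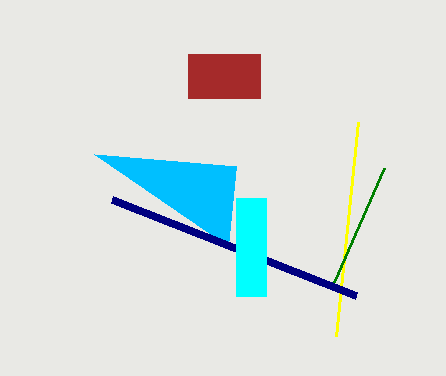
x1_1 = 336
y1_1 = 336
x0_2 = 188
y0_2 = 54
x1_2 = 260
y1_2 = 98
x1_3 = 94
y1_3 = 154
x0_4 = 334
y0_4 = 282
x0_5 = 356
y0_5 = 296
x0_6 = 236
y0_6 = 198
x1_6 = 266
y1_6 = 296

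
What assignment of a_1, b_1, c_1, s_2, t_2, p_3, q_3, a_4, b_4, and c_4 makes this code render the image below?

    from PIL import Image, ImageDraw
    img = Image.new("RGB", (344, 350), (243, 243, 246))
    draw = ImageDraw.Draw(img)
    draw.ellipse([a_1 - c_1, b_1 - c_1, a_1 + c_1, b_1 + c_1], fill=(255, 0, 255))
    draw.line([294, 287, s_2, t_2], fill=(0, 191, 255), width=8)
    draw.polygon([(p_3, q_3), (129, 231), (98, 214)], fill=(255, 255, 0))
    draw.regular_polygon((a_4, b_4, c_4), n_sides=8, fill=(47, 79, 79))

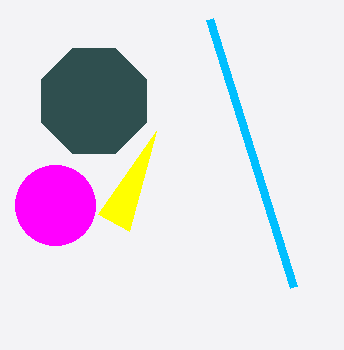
a_1 = 55
b_1 = 205
c_1 = 40
s_2 = 210
t_2 = 19
p_3 = 156
q_3 = 131
a_4 = 94
b_4 = 101
c_4 = 57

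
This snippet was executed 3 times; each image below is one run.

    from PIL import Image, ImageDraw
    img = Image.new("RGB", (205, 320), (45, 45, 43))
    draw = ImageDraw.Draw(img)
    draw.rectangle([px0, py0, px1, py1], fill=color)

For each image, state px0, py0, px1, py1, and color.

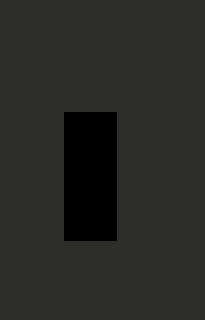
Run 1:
px0 = 64, py0 = 112, px1 = 116, py1 = 240, color = 'black'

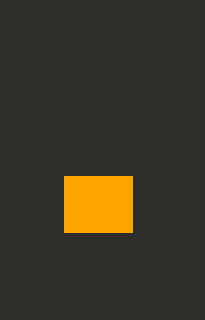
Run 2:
px0 = 64
py0 = 176
px1 = 132
py1 = 232
color = 'orange'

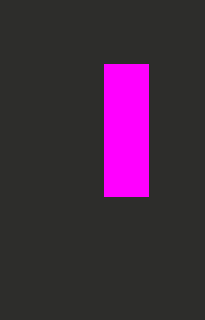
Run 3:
px0 = 104
py0 = 64
px1 = 148
py1 = 196
color = 'magenta'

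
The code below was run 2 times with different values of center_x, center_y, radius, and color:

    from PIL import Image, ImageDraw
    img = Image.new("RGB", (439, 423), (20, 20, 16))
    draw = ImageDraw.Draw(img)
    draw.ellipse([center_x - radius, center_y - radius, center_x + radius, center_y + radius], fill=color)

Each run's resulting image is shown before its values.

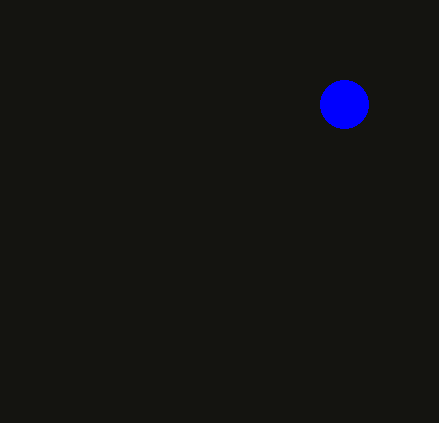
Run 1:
center_x = 344; center_y = 104; radius = 24; color = 'blue'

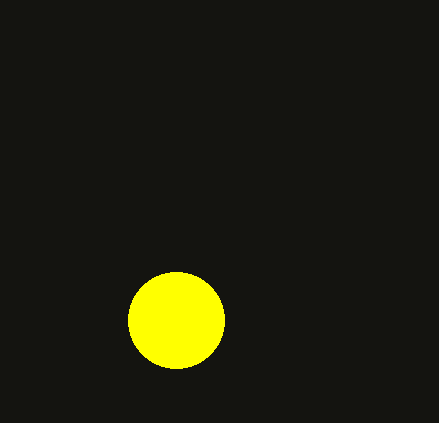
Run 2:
center_x = 176; center_y = 320; radius = 48; color = 'yellow'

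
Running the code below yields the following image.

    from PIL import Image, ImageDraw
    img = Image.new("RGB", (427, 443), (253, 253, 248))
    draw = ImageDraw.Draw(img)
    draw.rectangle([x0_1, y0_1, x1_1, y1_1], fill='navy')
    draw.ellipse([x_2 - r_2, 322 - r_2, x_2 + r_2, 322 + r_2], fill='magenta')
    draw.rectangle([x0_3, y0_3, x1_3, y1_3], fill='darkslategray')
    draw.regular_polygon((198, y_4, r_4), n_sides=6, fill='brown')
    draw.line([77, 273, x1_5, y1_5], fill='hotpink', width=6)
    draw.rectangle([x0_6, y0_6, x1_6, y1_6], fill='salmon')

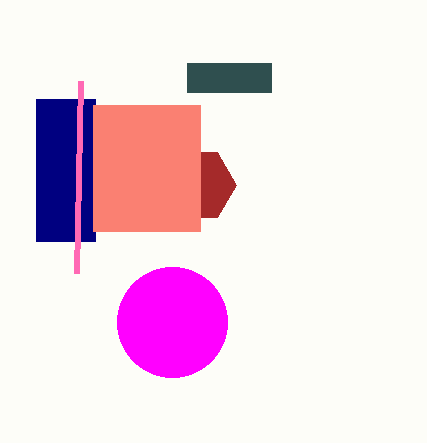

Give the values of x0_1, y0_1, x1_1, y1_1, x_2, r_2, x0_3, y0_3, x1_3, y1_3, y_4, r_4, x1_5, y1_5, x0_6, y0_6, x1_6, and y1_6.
x0_1 = 36, y0_1 = 99, x1_1 = 95, y1_1 = 241, x_2 = 172, r_2 = 55, x0_3 = 187, y0_3 = 63, x1_3 = 271, y1_3 = 92, y_4 = 185, r_4 = 38, x1_5 = 81, y1_5 = 81, x0_6 = 93, y0_6 = 105, x1_6 = 200, y1_6 = 231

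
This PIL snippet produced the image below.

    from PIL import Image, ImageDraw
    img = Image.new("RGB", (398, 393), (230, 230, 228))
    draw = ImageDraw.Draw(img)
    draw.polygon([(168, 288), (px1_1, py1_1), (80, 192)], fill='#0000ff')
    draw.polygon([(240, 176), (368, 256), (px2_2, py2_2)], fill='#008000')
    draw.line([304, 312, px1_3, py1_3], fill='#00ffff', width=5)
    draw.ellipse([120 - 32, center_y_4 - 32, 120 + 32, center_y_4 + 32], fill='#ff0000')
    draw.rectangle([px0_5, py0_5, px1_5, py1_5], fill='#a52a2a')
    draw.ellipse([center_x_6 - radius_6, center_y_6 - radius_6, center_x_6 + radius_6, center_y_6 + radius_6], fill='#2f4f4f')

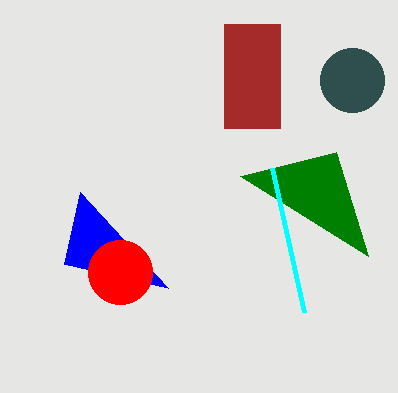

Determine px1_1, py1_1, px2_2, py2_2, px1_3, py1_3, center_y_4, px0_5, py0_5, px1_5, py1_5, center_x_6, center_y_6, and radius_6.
px1_1 = 64; py1_1 = 264; px2_2 = 336; py2_2 = 152; px1_3 = 272; py1_3 = 168; center_y_4 = 272; px0_5 = 224; py0_5 = 24; px1_5 = 280; py1_5 = 128; center_x_6 = 352; center_y_6 = 80; radius_6 = 32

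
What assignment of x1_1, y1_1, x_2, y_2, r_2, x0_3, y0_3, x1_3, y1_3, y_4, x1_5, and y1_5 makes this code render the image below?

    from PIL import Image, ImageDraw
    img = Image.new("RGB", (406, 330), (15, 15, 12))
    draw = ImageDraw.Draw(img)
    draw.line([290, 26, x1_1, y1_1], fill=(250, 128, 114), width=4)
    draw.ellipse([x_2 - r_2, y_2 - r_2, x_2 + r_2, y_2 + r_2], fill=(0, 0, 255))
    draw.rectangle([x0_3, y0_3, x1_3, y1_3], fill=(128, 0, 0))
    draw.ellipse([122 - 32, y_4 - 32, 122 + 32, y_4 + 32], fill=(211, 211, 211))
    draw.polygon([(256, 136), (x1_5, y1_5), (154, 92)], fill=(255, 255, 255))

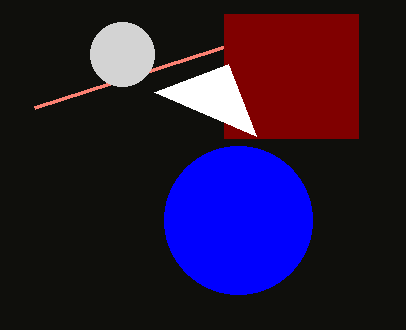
x1_1 = 34, y1_1 = 108, x_2 = 238, y_2 = 220, r_2 = 74, x0_3 = 224, y0_3 = 14, x1_3 = 358, y1_3 = 138, y_4 = 54, x1_5 = 228, y1_5 = 64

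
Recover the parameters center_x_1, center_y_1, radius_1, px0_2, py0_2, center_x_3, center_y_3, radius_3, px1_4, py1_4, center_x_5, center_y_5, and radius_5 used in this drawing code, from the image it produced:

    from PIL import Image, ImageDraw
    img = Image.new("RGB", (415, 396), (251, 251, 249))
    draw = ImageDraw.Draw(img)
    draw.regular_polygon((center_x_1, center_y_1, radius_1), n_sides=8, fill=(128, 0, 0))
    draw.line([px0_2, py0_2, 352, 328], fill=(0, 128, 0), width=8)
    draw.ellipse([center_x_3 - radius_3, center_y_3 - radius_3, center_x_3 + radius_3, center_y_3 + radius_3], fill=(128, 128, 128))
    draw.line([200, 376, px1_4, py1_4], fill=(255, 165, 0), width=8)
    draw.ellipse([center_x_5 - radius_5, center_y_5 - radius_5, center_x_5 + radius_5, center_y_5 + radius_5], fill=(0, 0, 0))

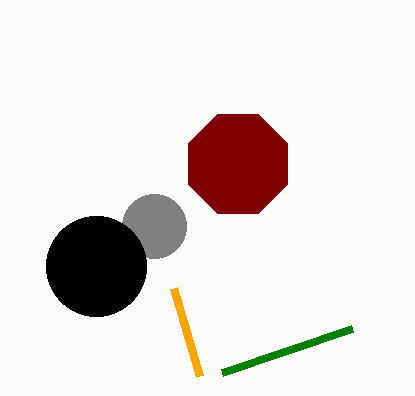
center_x_1 = 238
center_y_1 = 164
radius_1 = 54
px0_2 = 222
py0_2 = 372
center_x_3 = 154
center_y_3 = 226
radius_3 = 32
px1_4 = 174
py1_4 = 288
center_x_5 = 96
center_y_5 = 266
radius_5 = 50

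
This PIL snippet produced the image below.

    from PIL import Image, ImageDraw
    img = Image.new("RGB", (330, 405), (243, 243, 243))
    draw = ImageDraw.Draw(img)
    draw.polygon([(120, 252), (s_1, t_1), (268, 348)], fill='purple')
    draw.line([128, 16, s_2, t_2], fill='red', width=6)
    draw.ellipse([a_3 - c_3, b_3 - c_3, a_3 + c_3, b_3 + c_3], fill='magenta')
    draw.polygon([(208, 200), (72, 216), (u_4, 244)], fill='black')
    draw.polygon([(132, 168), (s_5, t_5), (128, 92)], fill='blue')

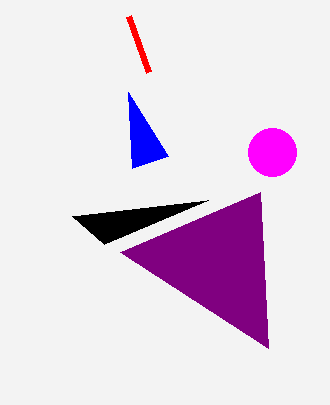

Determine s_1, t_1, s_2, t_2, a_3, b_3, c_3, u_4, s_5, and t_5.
s_1 = 260, t_1 = 192, s_2 = 148, t_2 = 72, a_3 = 272, b_3 = 152, c_3 = 24, u_4 = 104, s_5 = 168, t_5 = 156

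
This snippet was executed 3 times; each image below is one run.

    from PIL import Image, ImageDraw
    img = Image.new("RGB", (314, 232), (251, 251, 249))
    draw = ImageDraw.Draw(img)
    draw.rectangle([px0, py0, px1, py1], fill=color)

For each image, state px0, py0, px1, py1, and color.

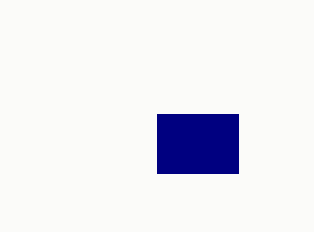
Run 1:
px0 = 157
py0 = 114
px1 = 238
py1 = 173
color = 'navy'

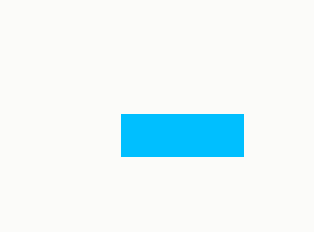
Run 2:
px0 = 121; py0 = 114; px1 = 243; py1 = 156; color = 'deepskyblue'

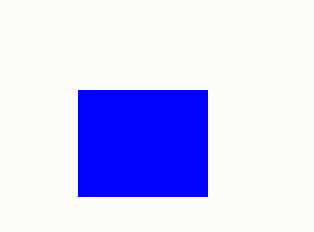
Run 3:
px0 = 78; py0 = 90; px1 = 207; py1 = 196; color = 'blue'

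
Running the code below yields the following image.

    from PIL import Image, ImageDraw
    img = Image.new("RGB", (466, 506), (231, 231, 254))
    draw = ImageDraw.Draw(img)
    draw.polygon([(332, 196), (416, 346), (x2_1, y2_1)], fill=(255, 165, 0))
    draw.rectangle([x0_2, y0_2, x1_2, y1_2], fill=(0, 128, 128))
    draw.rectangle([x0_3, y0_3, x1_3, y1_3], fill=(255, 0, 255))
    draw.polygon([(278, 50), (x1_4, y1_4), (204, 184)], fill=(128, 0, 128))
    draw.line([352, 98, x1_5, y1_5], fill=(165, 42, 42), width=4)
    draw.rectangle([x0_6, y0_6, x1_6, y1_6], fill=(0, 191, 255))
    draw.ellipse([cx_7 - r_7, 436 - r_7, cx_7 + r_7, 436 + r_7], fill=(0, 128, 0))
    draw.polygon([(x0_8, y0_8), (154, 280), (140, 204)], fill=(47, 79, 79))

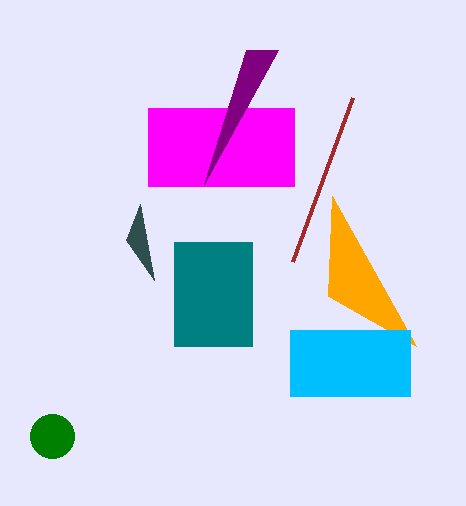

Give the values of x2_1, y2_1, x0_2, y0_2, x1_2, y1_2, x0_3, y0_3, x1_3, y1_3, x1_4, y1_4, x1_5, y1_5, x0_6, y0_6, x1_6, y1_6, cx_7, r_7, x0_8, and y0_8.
x2_1 = 328
y2_1 = 296
x0_2 = 174
y0_2 = 242
x1_2 = 252
y1_2 = 346
x0_3 = 148
y0_3 = 108
x1_3 = 294
y1_3 = 186
x1_4 = 246
y1_4 = 50
x1_5 = 292
y1_5 = 262
x0_6 = 290
y0_6 = 330
x1_6 = 410
y1_6 = 396
cx_7 = 52
r_7 = 22
x0_8 = 126
y0_8 = 240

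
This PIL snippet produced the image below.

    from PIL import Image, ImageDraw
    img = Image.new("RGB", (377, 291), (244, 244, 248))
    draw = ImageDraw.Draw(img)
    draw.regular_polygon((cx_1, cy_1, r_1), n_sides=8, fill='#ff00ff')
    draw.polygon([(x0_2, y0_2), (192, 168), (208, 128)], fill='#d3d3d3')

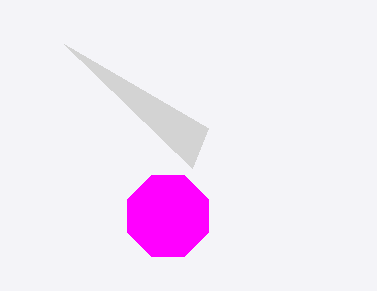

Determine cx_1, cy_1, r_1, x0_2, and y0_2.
cx_1 = 168, cy_1 = 216, r_1 = 44, x0_2 = 64, y0_2 = 44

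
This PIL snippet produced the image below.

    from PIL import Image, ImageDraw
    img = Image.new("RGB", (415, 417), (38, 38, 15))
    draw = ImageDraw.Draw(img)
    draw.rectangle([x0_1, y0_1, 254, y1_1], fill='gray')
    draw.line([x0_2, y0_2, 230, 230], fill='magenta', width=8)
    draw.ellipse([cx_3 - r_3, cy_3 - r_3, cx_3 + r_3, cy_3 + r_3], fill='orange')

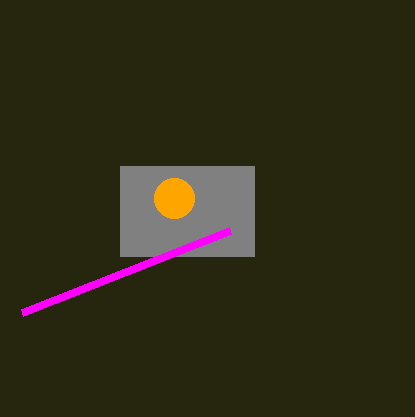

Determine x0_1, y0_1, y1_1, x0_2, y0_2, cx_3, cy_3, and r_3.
x0_1 = 120
y0_1 = 166
y1_1 = 256
x0_2 = 22
y0_2 = 312
cx_3 = 174
cy_3 = 198
r_3 = 20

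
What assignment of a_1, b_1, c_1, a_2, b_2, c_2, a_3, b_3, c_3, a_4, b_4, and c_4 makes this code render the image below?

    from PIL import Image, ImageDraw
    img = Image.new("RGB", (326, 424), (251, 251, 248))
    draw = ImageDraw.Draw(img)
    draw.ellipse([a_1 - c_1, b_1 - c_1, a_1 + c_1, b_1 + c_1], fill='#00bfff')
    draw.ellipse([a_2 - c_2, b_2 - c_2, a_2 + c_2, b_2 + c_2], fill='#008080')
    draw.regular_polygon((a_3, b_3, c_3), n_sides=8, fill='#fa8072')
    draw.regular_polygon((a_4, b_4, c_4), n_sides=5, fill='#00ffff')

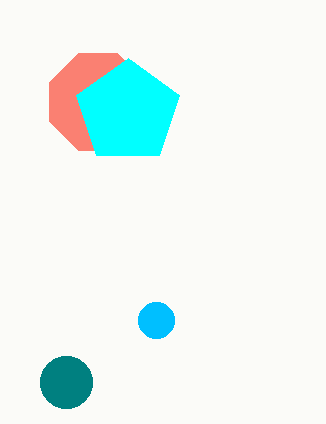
a_1 = 156, b_1 = 320, c_1 = 18, a_2 = 66, b_2 = 382, c_2 = 26, a_3 = 98, b_3 = 102, c_3 = 52, a_4 = 128, b_4 = 112, c_4 = 54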